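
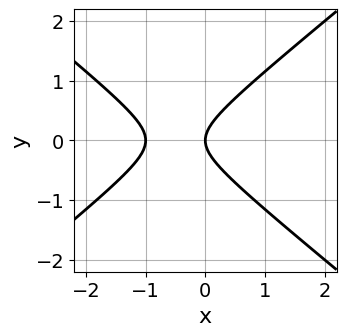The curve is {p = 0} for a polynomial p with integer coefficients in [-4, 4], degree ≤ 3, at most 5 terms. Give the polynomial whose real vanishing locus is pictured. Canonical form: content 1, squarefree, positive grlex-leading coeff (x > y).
(a) Degree: a generic line meets the curve in up to 2 points, so deg p = 2.
(b) Symmetries: the y ↦ −y reflection is a symmetry, so y appears only in even powers.
(c) Reading off the gridlines: one y-axis crossing is at y = 0; the x-axis gridline crossings are at x ∈ {-1, 0}.
(d) Solving for integer coefficients yields p as stated.

2*x^2 - 3*y^2 + 2*x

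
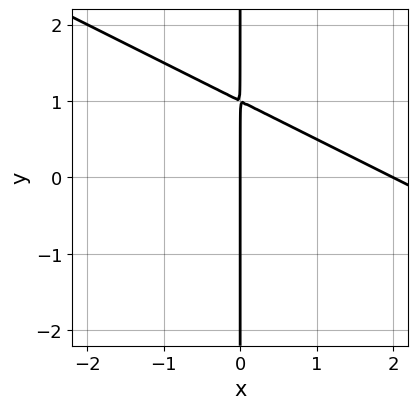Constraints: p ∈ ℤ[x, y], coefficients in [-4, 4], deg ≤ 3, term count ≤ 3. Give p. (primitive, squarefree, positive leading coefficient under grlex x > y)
deg p = 2. The shape is more complex than any degree-1 curve.
Checking where it meets the axes: the x-axis gridline crossings are at x ∈ {0, 2}; the visible y-axis segment lies entirely on the curve.
Assembling these constraints gives the stated polynomial.

x^2 + 2*x*y - 2*x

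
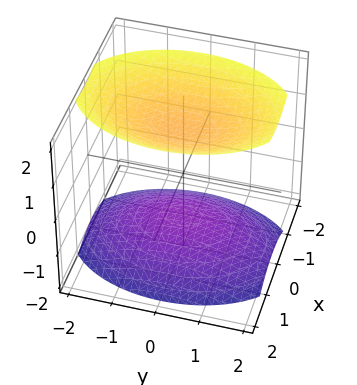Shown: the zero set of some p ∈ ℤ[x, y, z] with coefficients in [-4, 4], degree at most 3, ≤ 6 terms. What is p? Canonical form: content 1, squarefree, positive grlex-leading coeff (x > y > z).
2*x^2 + y^2 - 2*z^2 + 3

1. The picture has 2 separate pieces. They look like related sheets of one shape, so recover p as a whole.
2. The degree is 2 — two sheets facing apart; a quadric.
3. Symmetries: the x ↦ −x reflection is a symmetry, so x appears only in even powers; it's symmetric under y → −y, forcing even powers of y; it's symmetric under z → −z, forcing even powers of z.
4. Observable constraints: the surface avoids every integer y-axis point in the box; it misses every integer gridline on the x-axis.
5. The integer polynomial consistent with all of this is the stated p.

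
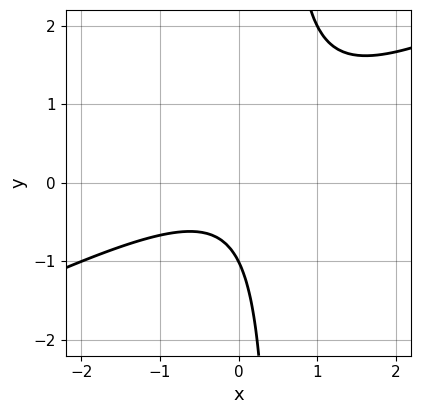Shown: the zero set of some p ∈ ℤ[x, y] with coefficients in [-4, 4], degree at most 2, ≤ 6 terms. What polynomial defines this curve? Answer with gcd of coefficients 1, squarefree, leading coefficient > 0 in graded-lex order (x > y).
(a) Degree: a generic line meets the curve in up to 2 points, so deg p = 2.
(b) From the axis intercepts and sections: it misses every integer gridline on the x-axis; it crosses the y-axis at the gridline y = -1.
(c) Together with the visible shape, these determine p as stated.

x^2 - 2*x*y + y + 1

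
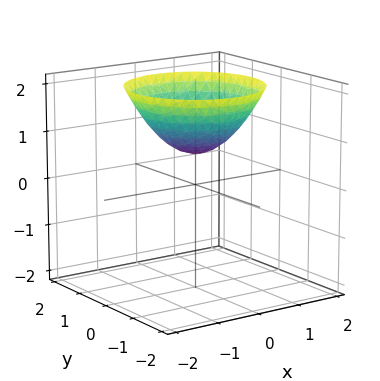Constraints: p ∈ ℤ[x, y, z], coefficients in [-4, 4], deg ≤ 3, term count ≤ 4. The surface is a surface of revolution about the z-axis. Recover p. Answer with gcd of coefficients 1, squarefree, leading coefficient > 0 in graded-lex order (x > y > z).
2*x^2 + 2*y^2 - 3*z + 2

First, the degree is 2 — the shape is more complex than any degree-1 surface.
Then, by symmetry, every cross-section ⟂ z is a circle, so x, y appear only via x² + y².
Then, checking where it meets the axes: a circular section at z = 2 has radius between 1 and 2; no y-intercept at any integer in the box; no x-intercept at any integer in the box.
Finally, together with the visible shape, these determine p as stated.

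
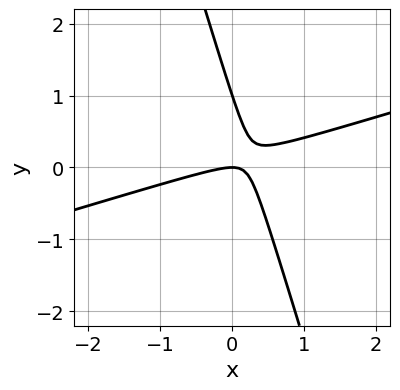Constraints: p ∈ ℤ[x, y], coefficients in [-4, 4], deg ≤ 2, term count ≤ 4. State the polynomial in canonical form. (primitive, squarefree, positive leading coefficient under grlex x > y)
x^2 - 3*x*y - y^2 + y

1. Degree: the shape is more complex than any degree-1 curve, so deg p = 2.
2. Checking where it meets the axes: it crosses the x-axis at the gridline x = 0; among the integer gridlines, it crosses the y-axis at y ∈ {0, 1}.
3. The integer polynomial consistent with all of this is the stated p.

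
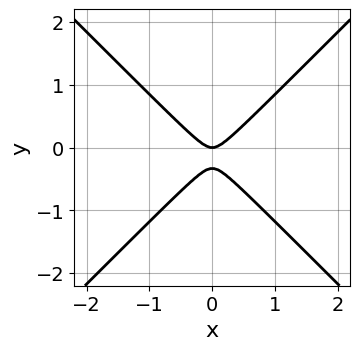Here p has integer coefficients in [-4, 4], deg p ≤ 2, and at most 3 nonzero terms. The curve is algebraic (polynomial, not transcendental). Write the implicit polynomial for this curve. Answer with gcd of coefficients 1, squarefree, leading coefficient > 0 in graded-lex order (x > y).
3*x^2 - 3*y^2 - y

(a) deg p = 2. No degree-1 curve has this shape.
(b) Symmetries: it's symmetric under x → −x, forcing even powers of x.
(c) Checking where it meets the axes: it crosses the x-axis at the gridline x = 0; it meets the y-axis at y = 0 (among the integer gridlines).
(d) Assembling these constraints gives the stated polynomial.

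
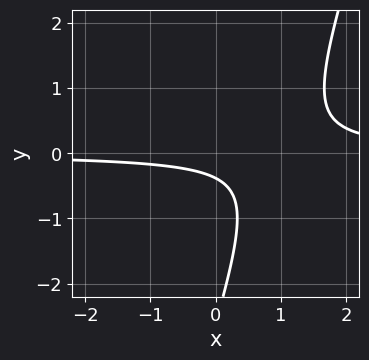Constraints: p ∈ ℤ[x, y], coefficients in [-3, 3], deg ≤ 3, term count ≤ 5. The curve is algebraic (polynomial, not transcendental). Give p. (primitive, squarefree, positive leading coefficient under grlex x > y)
3*x*y - y^2 - 3*y - 1

(a) Degree: a generic line meets the curve in up to 2 points, so deg p = 2.
(b) Observable constraints: the curve avoids every integer x-axis point in the box.
(c) Matching integer coefficients to the picture gives p.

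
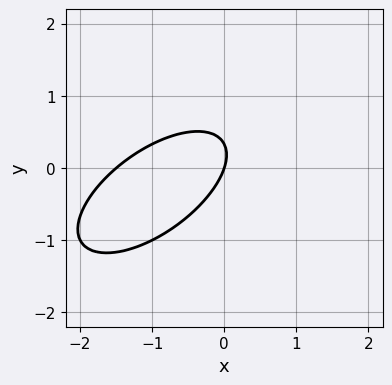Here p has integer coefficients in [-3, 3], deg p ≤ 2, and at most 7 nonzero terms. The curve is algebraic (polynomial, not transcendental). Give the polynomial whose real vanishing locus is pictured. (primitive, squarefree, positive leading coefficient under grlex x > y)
2*x^2 - 3*x*y + 3*y^2 + 3*x - y

1. The degree is 2 — the shape is more complex than any degree-1 curve.
2. Observable constraints: it crosses the y-axis at the gridline y = 0; one x-axis crossing is at x = 0.
3. Assembling these constraints gives the stated polynomial.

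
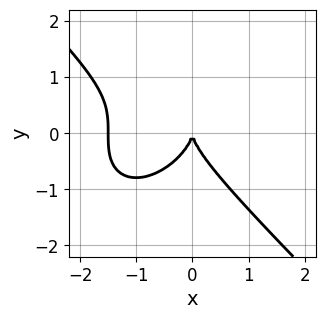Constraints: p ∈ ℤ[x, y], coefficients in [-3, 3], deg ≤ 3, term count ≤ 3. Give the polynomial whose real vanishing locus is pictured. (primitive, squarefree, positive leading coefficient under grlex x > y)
Degree: a generic line meets the curve in up to 3 points, so deg p = 3.
Reading off the gridlines: it crosses the y-axis at the gridline y = 0; it meets the x-axis at x = 0 (among the integer gridlines).
Putting this together gives p.

2*x^3 + 2*y^3 + 3*x^2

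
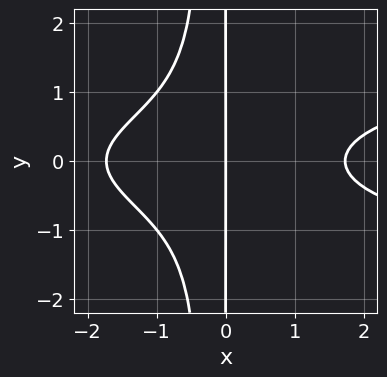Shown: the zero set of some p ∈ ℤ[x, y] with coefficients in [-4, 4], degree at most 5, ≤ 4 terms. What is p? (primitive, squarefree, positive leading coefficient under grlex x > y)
(a) Degree: a generic line meets the curve in up to 4 points, so deg p = 4.
(b) Symmetries: the y ↦ −y reflection is a symmetry, so y appears only in even powers.
(c) Checking where it meets the axes: every point of the y-axis in the box is on the curve; it meets the x-axis at x = 0 (among the integer gridlines).
(d) Matching integer coefficients to the picture gives p.

3*x^2*y^2 - x^3 + x*y^2 + 3*x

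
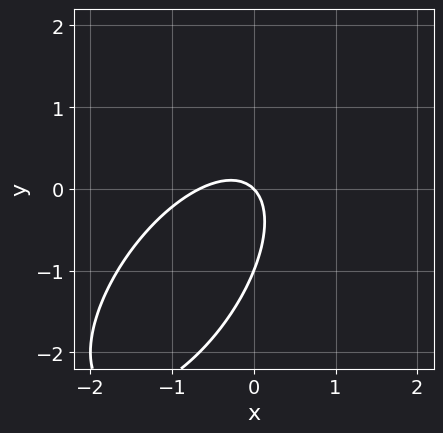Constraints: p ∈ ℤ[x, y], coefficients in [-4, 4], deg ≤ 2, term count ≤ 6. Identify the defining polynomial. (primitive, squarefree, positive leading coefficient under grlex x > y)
1. Degree: a generic line meets the curve in up to 2 points, so deg p = 2.
2. From the visible intercepts: one x-axis crossing is at x = 0; the y-axis gridline crossings are at y ∈ {-1, 0}.
3. These observations pin down the coefficients.

3*x^2 - 3*x*y + 2*y^2 + 2*x + 2*y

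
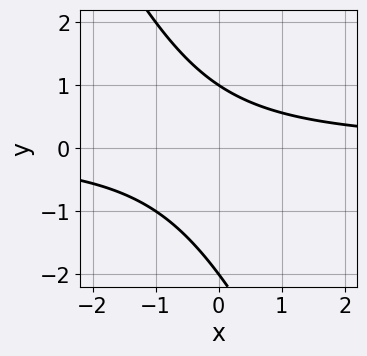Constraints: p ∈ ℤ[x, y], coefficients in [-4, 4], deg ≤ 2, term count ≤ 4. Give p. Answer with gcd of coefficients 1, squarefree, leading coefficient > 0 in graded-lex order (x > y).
2*x*y + y^2 + y - 2

(a) The degree is 2 — no degree-1 curve has this shape.
(b) Reading off the gridlines: among the integer gridlines, it crosses the y-axis at y ∈ {-2, 1}; the curve avoids every integer x-axis point in the box.
(c) Assembling these constraints gives the stated polynomial.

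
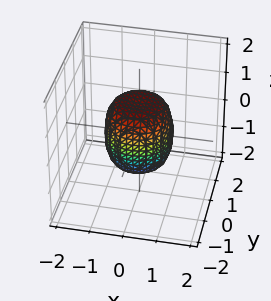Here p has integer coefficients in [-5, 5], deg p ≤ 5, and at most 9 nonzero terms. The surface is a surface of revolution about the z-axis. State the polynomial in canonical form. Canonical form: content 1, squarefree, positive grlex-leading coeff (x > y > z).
1. The degree is 4 — a generic line meets the surface in up to 4 points.
2. By symmetry, every cross-section ⟂ z is a circle, so x, y appear only via x² + y².
3. Checking where it meets the axes: a circular section at z = 0 has radius exactly 1; the y-axis gridline crossings are at y ∈ {-1, 1}.
4. Solving for integer coefficients yields p as stated. Check: (0, 0, -1) on the z-axis lies on the surface, and p(0, 0, -1) = 0. ✓

2*x^4 + 4*x^2*y^2 + 2*y^4 - x^2 - y^2 + z^2 - 1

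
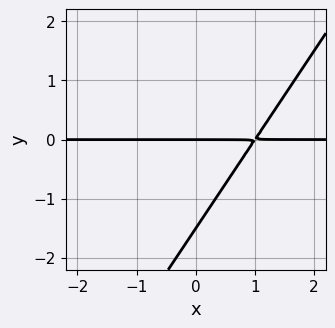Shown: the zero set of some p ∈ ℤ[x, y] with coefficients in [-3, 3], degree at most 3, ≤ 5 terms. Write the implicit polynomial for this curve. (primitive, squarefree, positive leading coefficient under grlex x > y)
deg p = 2. No degree-1 curve has this shape.
From the axis intercepts and sections: it crosses the y-axis at the gridline y = 0; every point of the x-axis in the box is on the curve.
Fitting integer coefficients to these (and the overall shape) gives p.

3*x*y - 2*y^2 - 3*y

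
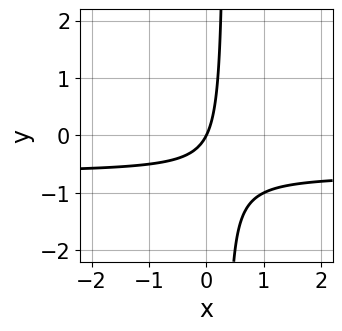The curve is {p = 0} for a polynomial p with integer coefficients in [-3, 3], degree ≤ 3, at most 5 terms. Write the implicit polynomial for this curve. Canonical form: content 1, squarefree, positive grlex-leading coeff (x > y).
3*x*y + 2*x - y

1. deg p = 2.
2. Observable constraints: it meets the x-axis at x = 0 (among the integer gridlines); it crosses the y-axis at the gridline y = 0.
3. Solving for integer coefficients yields p as stated.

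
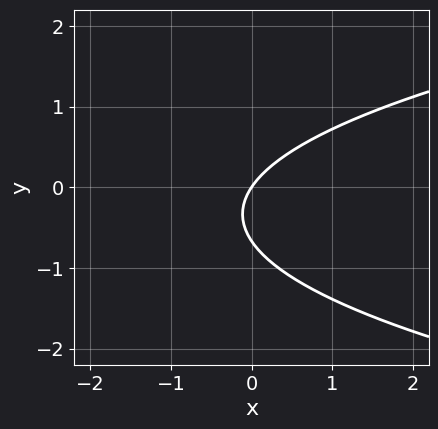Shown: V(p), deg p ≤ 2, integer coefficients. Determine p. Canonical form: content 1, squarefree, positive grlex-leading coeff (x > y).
First, the degree is 2 — no degree-1 curve has this shape.
Next, against the integer gridlines: it meets the x-axis at x = 0 (among the integer gridlines); it meets the y-axis at y = 0 (among the integer gridlines).
Finally, assembling these constraints gives the stated polynomial.

3*y^2 - 3*x + 2*y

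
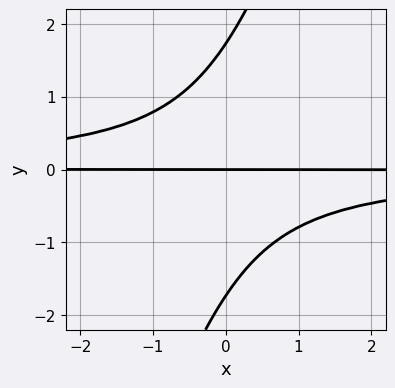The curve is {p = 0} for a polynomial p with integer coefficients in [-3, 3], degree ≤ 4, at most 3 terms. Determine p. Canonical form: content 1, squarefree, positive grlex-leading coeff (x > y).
3*x*y^2 - y^3 + 3*y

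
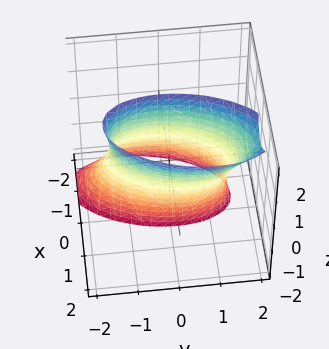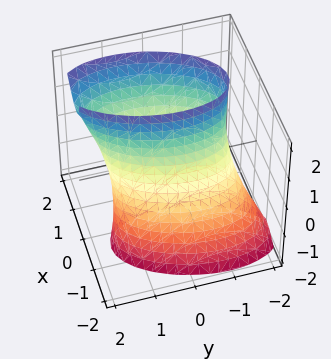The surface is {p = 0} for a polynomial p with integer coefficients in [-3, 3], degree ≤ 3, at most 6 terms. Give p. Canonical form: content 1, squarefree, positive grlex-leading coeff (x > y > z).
deg p = 2. The shape is more complex than any degree-1 surface.
From the visible intercepts: no z-intercept at any integer in the box.
Fitting integer coefficients to these (and the overall shape) gives p.

3*x^2 - x*y - 2*x*z + y^2 - 2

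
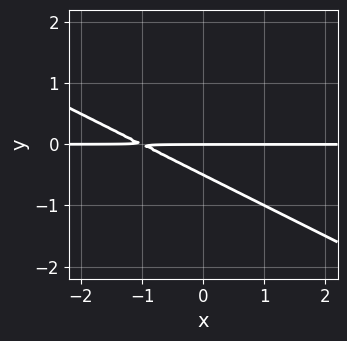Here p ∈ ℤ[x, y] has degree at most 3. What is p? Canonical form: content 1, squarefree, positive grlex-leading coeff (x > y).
x*y + 2*y^2 + y

1. The degree is 2 — no degree-1 curve has this shape.
2. Against the integer gridlines: the visible x-axis segment lies entirely on the curve; one y-axis crossing is at y = 0.
3. Putting this together gives p.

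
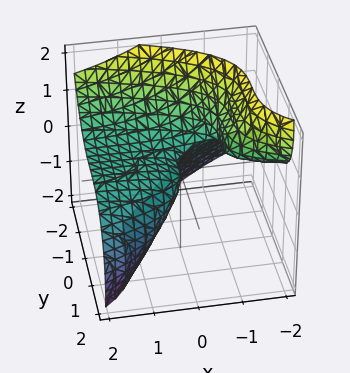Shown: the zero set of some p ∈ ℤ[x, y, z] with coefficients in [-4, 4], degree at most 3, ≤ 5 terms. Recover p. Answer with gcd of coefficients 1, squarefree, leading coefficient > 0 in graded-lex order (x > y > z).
Degree: no degree-2 surface has this shape, so deg p = 3.
From the visible intercepts: one z-axis crossing is at z = 0; it crosses the x-axis at the gridline x = 0; it crosses the y-axis at the gridline y = 0.
The integer polynomial consistent with all of this is the stated p.

y^3 + 3*x*z + 2*z^2 - x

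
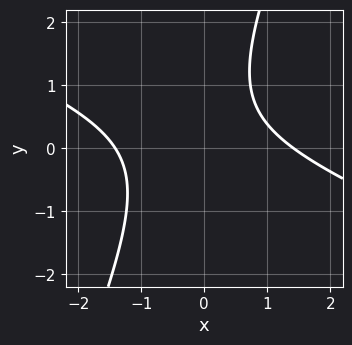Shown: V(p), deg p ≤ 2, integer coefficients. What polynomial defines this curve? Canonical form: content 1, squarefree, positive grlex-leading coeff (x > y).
1. The degree is 2 — a generic line meets the curve in up to 2 points.
2. From the axis intercepts and sections: no y-intercept at any integer in the box.
3. Putting this together gives p.

x^2 + 2*x*y - y^2 + y - 2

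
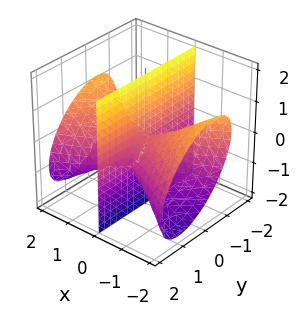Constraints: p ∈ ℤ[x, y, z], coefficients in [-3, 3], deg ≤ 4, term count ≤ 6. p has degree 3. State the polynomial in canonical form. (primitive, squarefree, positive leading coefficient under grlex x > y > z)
x^3 - 3*x*y^2 - 3*x*y*z - 3*x*z^2 + 2*x*y

(a) There are 2 components. They look like related sheets of one shape, so recover p as a whole.
(b) deg p = 3. The shape is more complex than any degree-2 surface.
(c) Observable constraints: every point of the z-axis in the box is on the surface; the visible y-axis segment lies entirely on the surface; it crosses the x-axis at the gridline x = 0.
(d) Solving for integer coefficients yields p as stated.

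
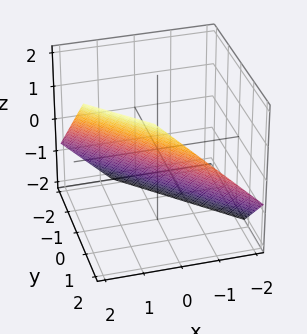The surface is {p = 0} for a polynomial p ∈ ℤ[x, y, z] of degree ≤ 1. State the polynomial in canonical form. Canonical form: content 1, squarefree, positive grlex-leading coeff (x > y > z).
3*x + 3*y - 3*z - 2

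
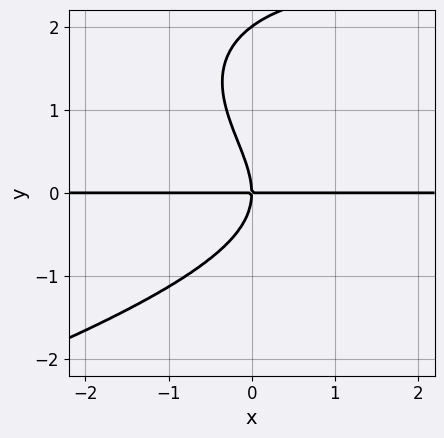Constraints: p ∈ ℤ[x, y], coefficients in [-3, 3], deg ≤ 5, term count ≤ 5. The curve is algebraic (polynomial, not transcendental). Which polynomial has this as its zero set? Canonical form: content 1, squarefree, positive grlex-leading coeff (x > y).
y^4 + x^2*y - 2*y^3 - 3*x*y

1. deg p = 4. The shape is more complex than any degree-3 curve.
2. From the visible intercepts: among the integer gridlines, it crosses the y-axis at y ∈ {0, 2}; every point of the x-axis in the box is on the curve.
3. Together with the visible shape, these determine p as stated.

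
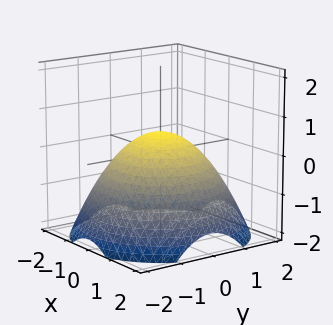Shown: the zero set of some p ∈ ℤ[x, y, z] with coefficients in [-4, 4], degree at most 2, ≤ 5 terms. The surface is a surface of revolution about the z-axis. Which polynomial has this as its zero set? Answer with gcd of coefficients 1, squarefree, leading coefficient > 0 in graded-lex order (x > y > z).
1. deg p = 2. The shape is more complex than any degree-1 surface.
2. Symmetry: every cross-section ⟂ z is a circle, so x, y appear only via x² + y².
3. Observable constraints: among the integer gridlines, it crosses the y-axis at y ∈ {-1, 1}; a circular section at z = -1 has radius between 1 and 2.
4. Matching integer coefficients to the picture gives p. Check: (1, 0, 0) on the x-axis lies on the surface, and p(1, 0, 0) = 0. ✓

x^2 + y^2 + 2*z - 1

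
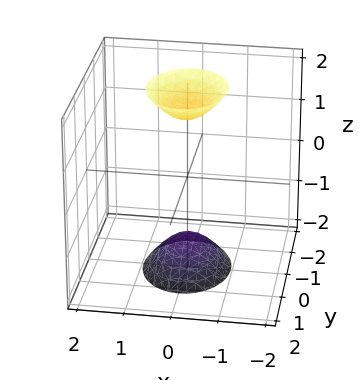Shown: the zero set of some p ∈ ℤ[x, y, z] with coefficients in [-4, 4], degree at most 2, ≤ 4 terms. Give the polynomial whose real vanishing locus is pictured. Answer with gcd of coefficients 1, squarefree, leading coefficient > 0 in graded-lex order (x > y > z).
First, I count 2 distinct pieces.
Next, degree: two sheets facing apart; a quadric, so deg p = 2.
Then, symmetries: it's symmetric under z → −z, forcing even powers of z; it's symmetric under x → −x, forcing even powers of x; mirror symmetry y ↦ −y ⇒ only even powers of y.
Next, observable constraints: no x-intercept at any integer in the box; it misses every integer gridline on the y-axis.
Finally, fitting integer coefficients to these (and the overall shape) gives p.

3*x^2 + 2*y^2 - z^2 + 2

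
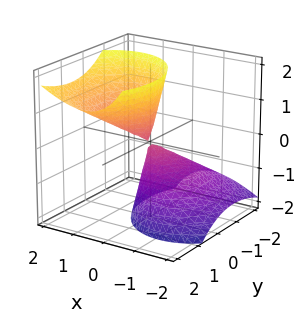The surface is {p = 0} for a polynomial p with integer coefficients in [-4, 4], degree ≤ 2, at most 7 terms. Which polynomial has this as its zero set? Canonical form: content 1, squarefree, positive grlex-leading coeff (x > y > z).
1. There are 2 components. They look like related sheets of one shape, so recover p as a whole.
2. The degree is 2 — no degree-1 surface has this shape.
3. Against the integer gridlines: one x-axis crossing is at x = 0; it meets the y-axis at y = 0 (among the integer gridlines); it crosses the z-axis at the gridline z = 0.
4. Matching integer coefficients to the picture gives p.

3*x^2 - 3*x*z + 2*y^2 - 2*y*z - z^2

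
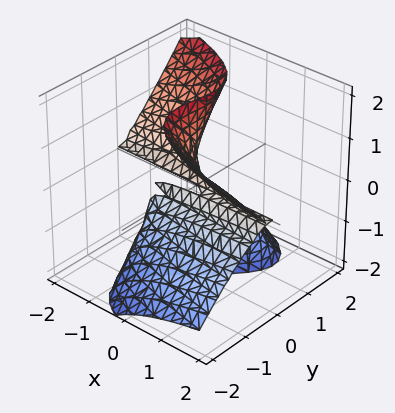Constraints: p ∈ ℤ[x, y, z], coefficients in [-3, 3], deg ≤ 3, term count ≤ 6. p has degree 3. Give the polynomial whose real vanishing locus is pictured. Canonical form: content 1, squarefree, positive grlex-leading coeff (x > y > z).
3*x*z^2 + 3*y^3 - 2*y*z^2 + 3*y*z

The degree is 3 — no degree-2 surface has this shape.
From the visible intercepts: it meets the y-axis at y = 0 (among the integer gridlines); the visible z-axis segment lies entirely on the surface; the visible x-axis segment lies entirely on the surface.
These observations pin down the coefficients.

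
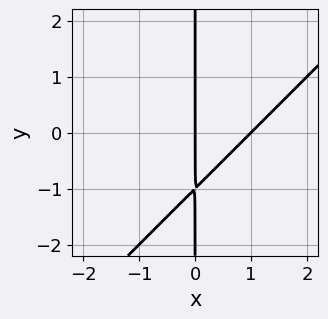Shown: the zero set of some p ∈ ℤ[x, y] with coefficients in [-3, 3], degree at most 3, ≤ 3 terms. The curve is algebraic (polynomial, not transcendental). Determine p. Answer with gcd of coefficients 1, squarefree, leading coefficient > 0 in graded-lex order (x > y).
x^2 - x*y - x

1. Degree: a generic line meets the curve in up to 2 points, so deg p = 2.
2. From the visible intercepts: among the integer gridlines, it crosses the x-axis at x ∈ {0, 1}; the visible y-axis segment lies entirely on the curve.
3. Assembling these constraints gives the stated polynomial.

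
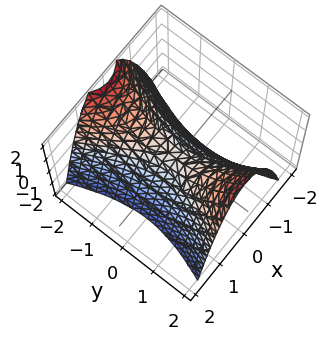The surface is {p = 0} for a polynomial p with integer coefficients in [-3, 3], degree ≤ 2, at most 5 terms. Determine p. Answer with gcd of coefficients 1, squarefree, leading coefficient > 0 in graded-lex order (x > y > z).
3*x^2 - y^2 + 2*z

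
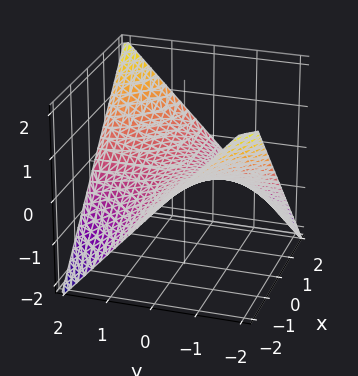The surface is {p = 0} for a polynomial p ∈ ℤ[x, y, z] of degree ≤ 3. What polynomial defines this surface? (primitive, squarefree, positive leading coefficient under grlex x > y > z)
x*y - 2*z

First, the degree is 2 — a saddle surface; a quadric.
Then, reading off the gridlines: the visible x-axis segment lies entirely on the surface; one z-axis crossing is at z = 0; every point of the y-axis in the box is on the surface.
Finally, matching integer coefficients to the picture gives p.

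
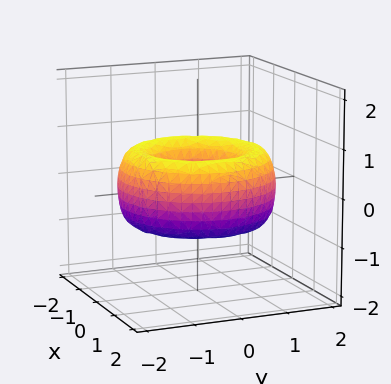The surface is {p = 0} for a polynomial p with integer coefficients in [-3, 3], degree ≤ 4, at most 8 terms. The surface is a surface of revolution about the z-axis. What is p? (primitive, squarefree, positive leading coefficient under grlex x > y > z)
(a) The degree is 4 — no degree-3 surface has this shape.
(b) Symmetries: rotational symmetry about the z-axis ⇒ p depends on x, y only through x² + y².
(c) From the axis intercepts and sections: a circular section at z = 0 has radius between 0 and 1; the surface avoids every integer z-axis point in the box.
(d) Together with the visible shape, these determine p as stated.

x^4 + 2*x^2*y^2 + y^4 - 3*x^2 - 3*y^2 + 2*z^2 + 1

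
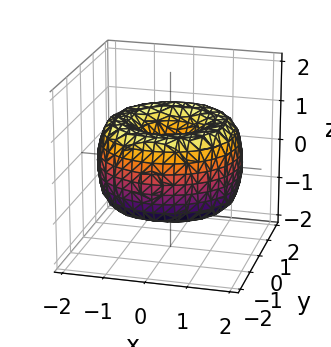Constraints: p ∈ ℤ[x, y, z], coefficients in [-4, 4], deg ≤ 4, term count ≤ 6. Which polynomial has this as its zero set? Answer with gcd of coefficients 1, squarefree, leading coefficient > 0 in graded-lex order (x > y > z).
x^4 + 2*x^2*y^2 + y^4 - 3*x^2 - 3*y^2 + 2*z^2

First, degree: a generic line meets the surface in up to 4 points, so deg p = 4.
Then, symmetry: the surface is invariant under rotation about z: p = q(x² + y², z).
Next, from the axis intercepts and sections: it crosses the z-axis at the gridline z = 0; it crosses the y-axis at the gridline y = 0.
Finally, the integer polynomial consistent with all of this is the stated p.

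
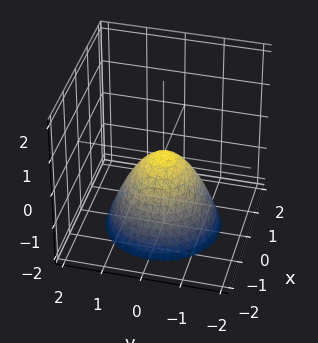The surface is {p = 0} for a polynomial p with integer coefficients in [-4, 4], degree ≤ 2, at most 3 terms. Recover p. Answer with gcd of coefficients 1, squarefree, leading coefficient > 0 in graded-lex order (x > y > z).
x^2 + y^2 + z

(a) The degree is 2 — a single bowl opening along one axis; a quadric.
(b) Symmetries: every cross-section ⟂ z is a circle, so x, y appear only via x² + y².
(c) From the visible intercepts: one y-axis crossing is at y = 0; it meets the x-axis at x = 0 (among the integer gridlines).
(d) Assembling these constraints gives the stated polynomial.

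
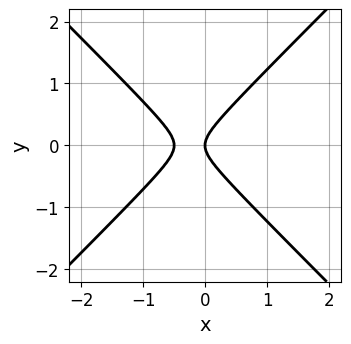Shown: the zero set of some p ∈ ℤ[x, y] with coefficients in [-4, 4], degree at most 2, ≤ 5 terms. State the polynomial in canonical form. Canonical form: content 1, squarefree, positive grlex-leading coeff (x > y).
1. Degree: the shape is more complex than any degree-1 curve, so deg p = 2.
2. Symmetries: it's symmetric under y → −y, forcing even powers of y.
3. Reading off the gridlines: one y-axis crossing is at y = 0; one x-axis crossing is at x = 0.
4. Matching integer coefficients to the picture gives p.

2*x^2 - 2*y^2 + x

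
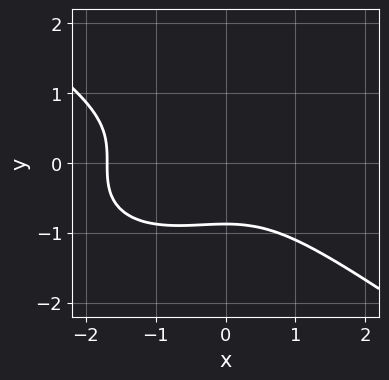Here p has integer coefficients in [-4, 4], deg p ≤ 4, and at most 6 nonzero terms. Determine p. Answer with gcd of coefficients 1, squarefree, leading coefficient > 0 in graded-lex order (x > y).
First, the degree is 3 — the shape is more complex than any degree-2 curve.
Finally, solving for integer coefficients yields p as stated.

x^3 + 3*y^3 + x^2 + 2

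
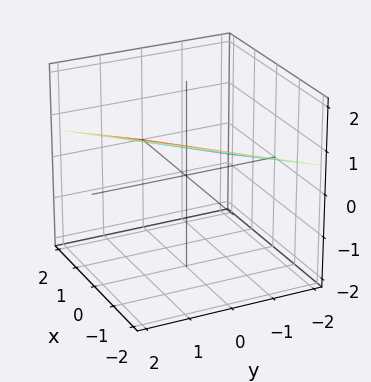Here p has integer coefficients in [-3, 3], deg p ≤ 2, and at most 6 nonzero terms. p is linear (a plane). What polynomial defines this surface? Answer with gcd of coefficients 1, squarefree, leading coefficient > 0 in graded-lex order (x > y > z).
x - y + 3*z - 2

deg p = 1.
Reading off the gridlines: it meets the y-axis at y = -2 (among the integer gridlines); it crosses the x-axis at the gridline x = 2.
Putting this together gives p.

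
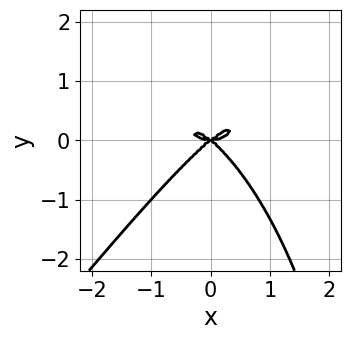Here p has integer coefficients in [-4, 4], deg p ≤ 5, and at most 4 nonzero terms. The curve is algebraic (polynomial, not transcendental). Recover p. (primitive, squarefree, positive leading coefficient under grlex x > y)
2*x^4 - x*y^3 - 2*x^2*y + 3*y^3

(a) The degree is 4 — a generic line meets the curve in up to 4 points.
(b) From the visible intercepts: one x-axis crossing is at x = 0; one y-axis crossing is at y = 0.
(c) Fitting integer coefficients to these (and the overall shape) gives p.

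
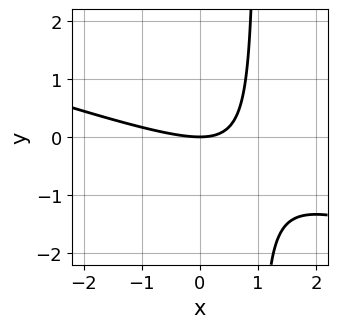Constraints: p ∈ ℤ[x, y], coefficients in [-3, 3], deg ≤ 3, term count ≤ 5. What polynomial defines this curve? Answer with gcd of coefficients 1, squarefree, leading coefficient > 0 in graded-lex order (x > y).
First, the degree is 2 — a generic line meets the curve in up to 2 points.
Then, observable constraints: it meets the x-axis at x = 0 (among the integer gridlines); one y-axis crossing is at y = 0.
Finally, solving for integer coefficients yields p as stated.

x^2 + 3*x*y - 3*y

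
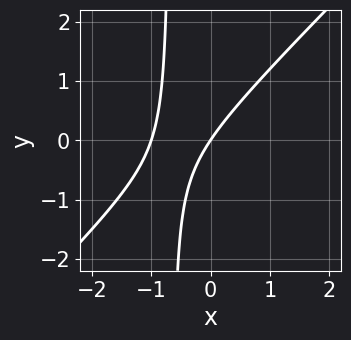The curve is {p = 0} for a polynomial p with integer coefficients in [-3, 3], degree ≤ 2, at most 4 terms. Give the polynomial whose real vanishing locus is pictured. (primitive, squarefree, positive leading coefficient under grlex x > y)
3*x^2 - 3*x*y + 3*x - 2*y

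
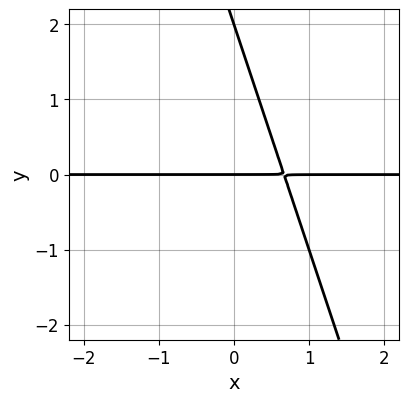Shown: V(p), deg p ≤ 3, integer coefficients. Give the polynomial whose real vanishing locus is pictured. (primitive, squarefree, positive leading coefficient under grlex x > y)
1. The degree is 2 — no degree-1 curve has this shape.
2. Reading off the gridlines: among the integer gridlines, it crosses the y-axis at y ∈ {0, 2}; every point of the x-axis in the box is on the curve.
3. Assembling these constraints gives the stated polynomial.

3*x*y + y^2 - 2*y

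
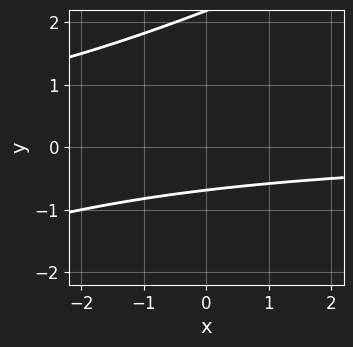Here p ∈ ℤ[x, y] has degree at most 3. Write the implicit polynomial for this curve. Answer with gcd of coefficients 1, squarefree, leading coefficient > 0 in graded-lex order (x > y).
1. The degree is 2 — the shape is more complex than any degree-1 curve.
2. From the axis intercepts and sections: no x-intercept at any integer in the box.
3. Assembling these constraints gives the stated polynomial.

x*y - 2*y^2 + 3*y + 3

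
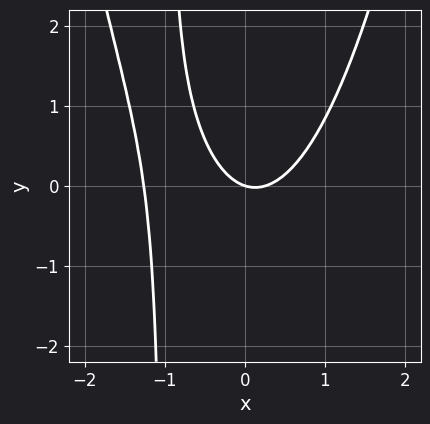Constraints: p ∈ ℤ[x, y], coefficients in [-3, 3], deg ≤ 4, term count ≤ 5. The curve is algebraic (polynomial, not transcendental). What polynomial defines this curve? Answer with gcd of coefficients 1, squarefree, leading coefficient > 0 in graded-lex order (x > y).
First, the degree is 3 — a generic line meets the curve in up to 3 points.
Next, against the integer gridlines: one y-axis crossing is at y = 0; one x-axis crossing is at x = 0.
Finally, matching integer coefficients to the picture gives p.

3*x^3 + 3*x^2 - 3*x*y - x - 3*y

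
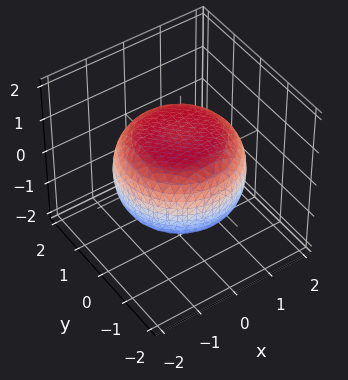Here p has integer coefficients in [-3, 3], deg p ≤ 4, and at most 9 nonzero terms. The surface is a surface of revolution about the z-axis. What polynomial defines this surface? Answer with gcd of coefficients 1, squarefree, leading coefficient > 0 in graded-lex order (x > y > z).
x^4 + 2*x^2*y^2 + y^4 - x^2 - y^2 + 3*z^2 - 3

First, deg p = 4. No degree-3 surface has this shape.
Next, symmetries: rotational symmetry about the z-axis ⇒ p depends on x, y only through x² + y².
Next, checking where it meets the axes: a circular section at z = 0 has radius between 1 and 2; the z-axis gridline crossings are at z ∈ {-1, 1}.
Finally, putting this together gives p.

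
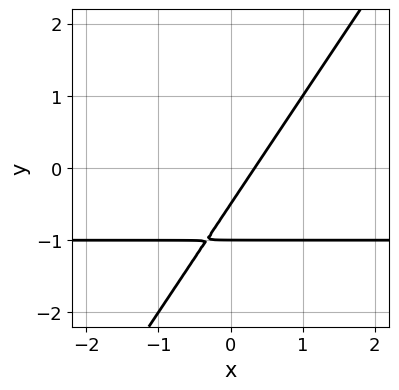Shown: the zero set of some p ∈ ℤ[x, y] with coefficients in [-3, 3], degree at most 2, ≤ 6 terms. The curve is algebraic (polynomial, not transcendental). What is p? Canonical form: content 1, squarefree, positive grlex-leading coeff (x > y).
3*x*y - 2*y^2 + 3*x - 3*y - 1

1. Degree: no degree-1 curve has this shape, so deg p = 2.
2. Reading off the gridlines: one y-axis crossing is at y = -1.
3. Matching integer coefficients to the picture gives p.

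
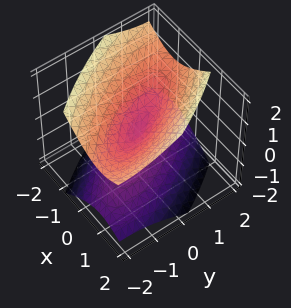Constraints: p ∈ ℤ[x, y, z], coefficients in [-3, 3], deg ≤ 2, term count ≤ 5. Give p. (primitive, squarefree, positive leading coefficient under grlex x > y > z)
2*x^2 + 2*x*y + y^2 - 2*z^2

First, the picture has 2 separate pieces. They look like related sheets of one shape, so recover p as a whole.
Then, the degree is 2 — a generic line meets the surface in up to 2 points.
Then, from the axis intercepts and sections: one z-axis crossing is at z = 0; it crosses the x-axis at the gridline x = 0.
Finally, fitting integer coefficients to these (and the overall shape) gives p.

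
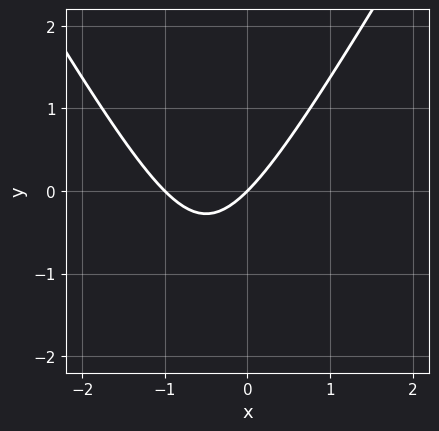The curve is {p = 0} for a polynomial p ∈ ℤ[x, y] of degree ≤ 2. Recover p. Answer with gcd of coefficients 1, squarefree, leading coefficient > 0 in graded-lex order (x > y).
3*x^2 - y^2 + 3*x - 3*y

First, deg p = 2. The shape is more complex than any degree-1 curve.
Then, from the axis intercepts and sections: among the integer gridlines, it crosses the x-axis at x ∈ {-1, 0}; it meets the y-axis at y = 0 (among the integer gridlines).
Finally, matching integer coefficients to the picture gives p.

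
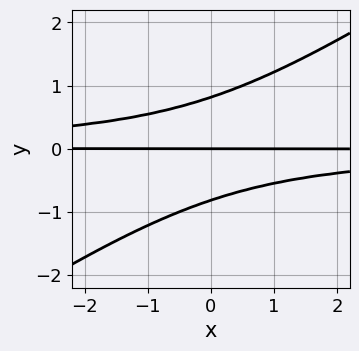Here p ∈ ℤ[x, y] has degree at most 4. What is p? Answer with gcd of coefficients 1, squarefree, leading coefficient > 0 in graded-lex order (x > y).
(a) The degree is 3 — the shape is more complex than any degree-2 curve.
(b) Against the integer gridlines: every point of the x-axis in the box is on the curve; it crosses the y-axis at the gridline y = 0.
(c) Together with the visible shape, these determine p as stated.

2*x*y^2 - 3*y^3 + 2*y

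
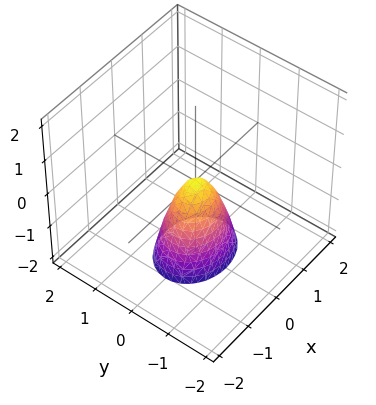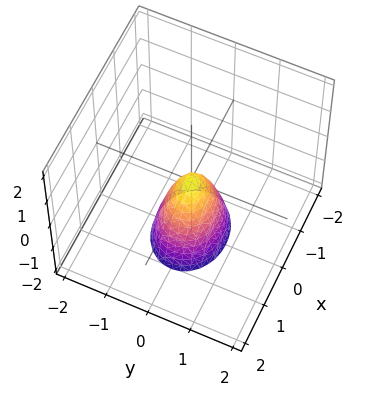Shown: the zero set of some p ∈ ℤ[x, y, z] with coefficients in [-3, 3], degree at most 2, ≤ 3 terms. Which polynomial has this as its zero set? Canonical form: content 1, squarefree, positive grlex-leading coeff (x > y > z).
First, deg p = 2.
Next, symmetries: it's symmetric under y → −y, forcing even powers of y; the x ↦ −x reflection is a symmetry, so x appears only in even powers.
Then, reading off the gridlines: it meets the z-axis at z = 0 (among the integer gridlines); it meets the y-axis at y = 0 (among the integer gridlines); it meets the x-axis at x = 0 (among the integer gridlines).
Finally, matching integer coefficients to the picture gives p.

2*x^2 + 3*y^2 + z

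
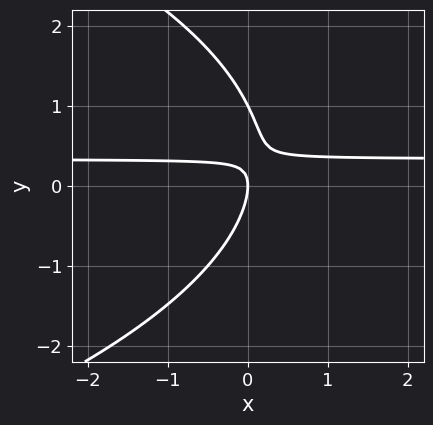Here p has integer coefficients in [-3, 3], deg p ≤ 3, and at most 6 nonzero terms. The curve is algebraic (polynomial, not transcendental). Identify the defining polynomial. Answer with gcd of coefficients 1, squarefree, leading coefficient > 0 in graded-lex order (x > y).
y^3 + 3*x*y - y^2 - x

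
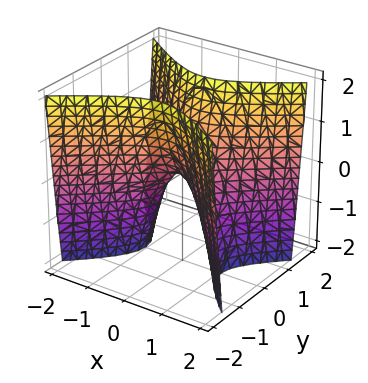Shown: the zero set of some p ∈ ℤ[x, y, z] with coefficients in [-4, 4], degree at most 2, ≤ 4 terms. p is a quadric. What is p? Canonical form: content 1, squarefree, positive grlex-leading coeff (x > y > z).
2*x^2 - 3*y^2 + z

(a) The degree is 2 — a saddle surface; a quadric.
(b) Symmetries: it's symmetric under x → −x, forcing even powers of x; it's symmetric under y → −y, forcing even powers of y.
(c) Against the integer gridlines: it crosses the z-axis at the gridline z = 0; it meets the y-axis at y = 0 (among the integer gridlines).
(d) Solving for integer coefficients yields p as stated.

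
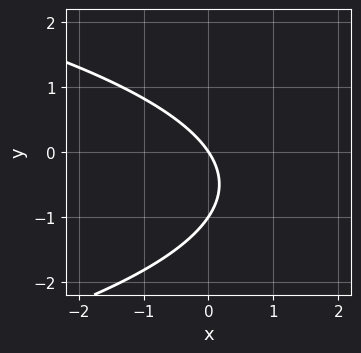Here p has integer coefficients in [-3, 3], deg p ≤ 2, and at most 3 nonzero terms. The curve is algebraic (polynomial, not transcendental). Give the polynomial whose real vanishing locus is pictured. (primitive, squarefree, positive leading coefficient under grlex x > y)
2*y^2 + 3*x + 2*y

deg p = 2. The shape is more complex than any degree-1 curve.
Against the integer gridlines: among the integer gridlines, it crosses the y-axis at y ∈ {-1, 0}; it crosses the x-axis at the gridline x = 0.
Fitting integer coefficients to these (and the overall shape) gives p.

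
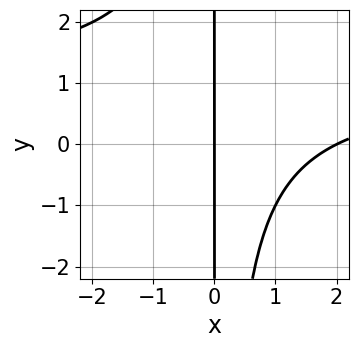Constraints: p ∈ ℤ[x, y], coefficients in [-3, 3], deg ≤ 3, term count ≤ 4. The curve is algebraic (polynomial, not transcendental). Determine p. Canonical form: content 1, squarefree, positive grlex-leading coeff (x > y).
First, the degree is 3 — a generic line meets the curve in up to 3 points.
Then, observable constraints: the x-axis gridline crossings are at x ∈ {0, 2}; the visible y-axis segment lies entirely on the curve.
Finally, matching integer coefficients to the picture gives p.

x^2*y - x^2 + 2*x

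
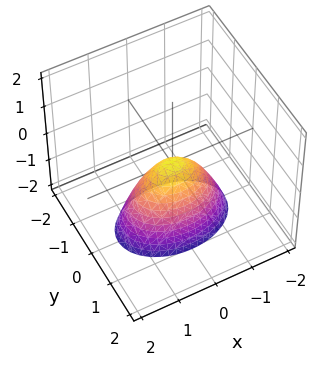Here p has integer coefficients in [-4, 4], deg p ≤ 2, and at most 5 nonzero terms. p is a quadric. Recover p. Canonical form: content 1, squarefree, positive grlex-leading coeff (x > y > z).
x^2 + 2*y^2 + z

1. The degree is 2 — a paraboloid; a quadric.
2. Symmetries: the x ↦ −x reflection is a symmetry, so x appears only in even powers; the y ↦ −y reflection is a symmetry, so y appears only in even powers.
3. From the axis intercepts and sections: it meets the z-axis at z = 0 (among the integer gridlines); it meets the x-axis at x = 0 (among the integer gridlines); it meets the y-axis at y = 0 (among the integer gridlines).
4. Assembling these constraints gives the stated polynomial.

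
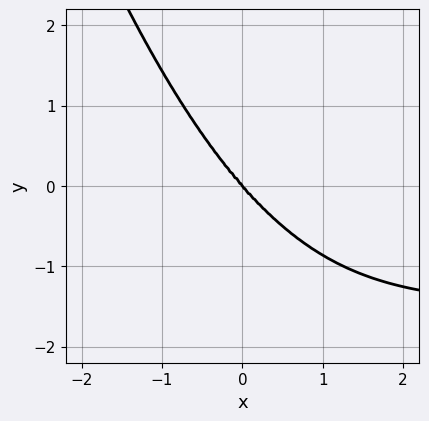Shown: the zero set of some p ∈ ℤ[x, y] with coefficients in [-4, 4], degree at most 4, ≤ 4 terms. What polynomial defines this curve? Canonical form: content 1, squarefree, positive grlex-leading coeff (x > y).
2*x^3*y + 3*x^3 + 2*y^3

1. The degree is 4 — no degree-3 curve has this shape.
2. Checking where it meets the axes: it crosses the y-axis at the gridline y = 0; one x-axis crossing is at x = 0.
3. Assembling these constraints gives the stated polynomial.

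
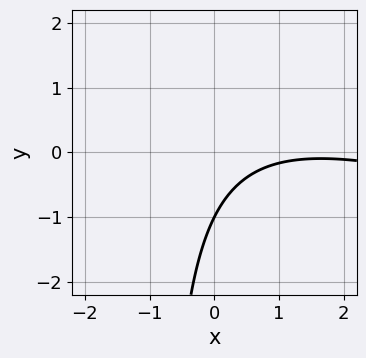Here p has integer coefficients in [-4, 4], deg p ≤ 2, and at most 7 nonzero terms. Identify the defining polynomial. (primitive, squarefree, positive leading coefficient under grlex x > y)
deg p = 2. No degree-1 curve has this shape.
Against the integer gridlines: the curve avoids every integer x-axis point in the box; one y-axis crossing is at y = -1.
Fitting integer coefficients to these (and the overall shape) gives p.

x^2 + 3*x*y - 3*x + 3*y + 3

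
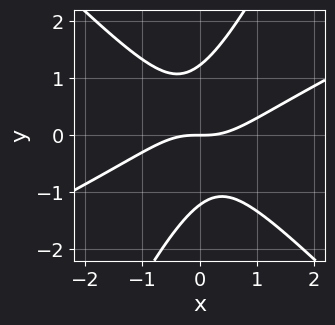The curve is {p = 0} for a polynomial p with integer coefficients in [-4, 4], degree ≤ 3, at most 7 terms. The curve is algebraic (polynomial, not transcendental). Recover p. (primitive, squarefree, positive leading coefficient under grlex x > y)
2*x^3 - 3*x^2*y - 3*x*y^2 + 2*y^3 - 3*y

1. deg p = 3.
2. Observable constraints: one x-axis crossing is at x = 0; one y-axis crossing is at y = 0.
3. The integer polynomial consistent with all of this is the stated p.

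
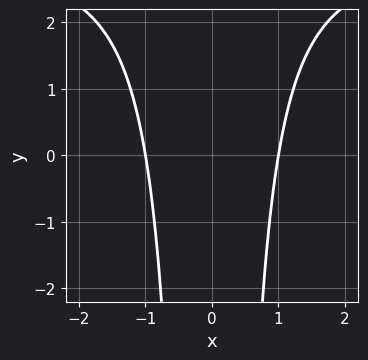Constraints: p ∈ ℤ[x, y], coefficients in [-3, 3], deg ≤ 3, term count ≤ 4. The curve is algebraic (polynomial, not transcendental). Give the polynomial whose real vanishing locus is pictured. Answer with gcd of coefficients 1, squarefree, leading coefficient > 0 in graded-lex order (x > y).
Degree: no degree-2 curve has this shape, so deg p = 3.
Symmetries: the x ↦ −x reflection is a symmetry, so x appears only in even powers.
Observable constraints: among the integer gridlines, it crosses the x-axis at x ∈ {-1, 1}; it misses every integer gridline on the y-axis.
Solving for integer coefficients yields p as stated.

x^2*y - 3*x^2 + 3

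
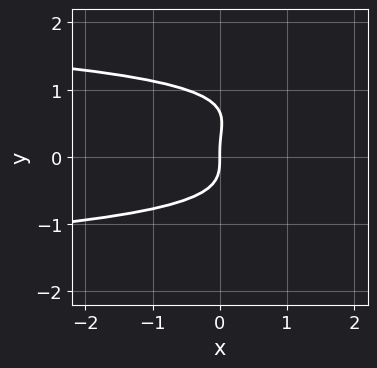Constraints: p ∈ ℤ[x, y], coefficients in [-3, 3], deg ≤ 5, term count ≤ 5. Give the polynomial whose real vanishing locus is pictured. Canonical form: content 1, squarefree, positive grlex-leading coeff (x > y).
First, degree: no degree-3 curve has this shape, so deg p = 4.
Then, against the integer gridlines: one x-axis crossing is at x = 0; one y-axis crossing is at y = 0.
Finally, putting this together gives p.

3*y^4 - 2*y^3 + 2*x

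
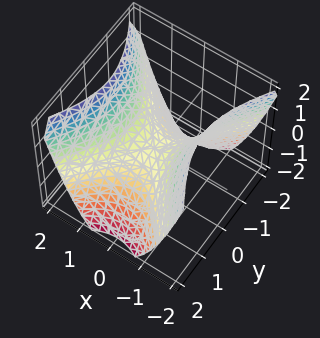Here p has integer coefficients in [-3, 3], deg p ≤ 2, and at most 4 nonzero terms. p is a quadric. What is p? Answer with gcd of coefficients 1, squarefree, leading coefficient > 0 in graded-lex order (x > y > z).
(a) Degree: a saddle surface; a quadric, so deg p = 2.
(b) Symmetries: mirror symmetry x ↦ −x ⇒ only even powers of x; the y ↦ −y reflection is a symmetry, so y appears only in even powers.
(c) From the axis intercepts and sections: it meets the y-axis at y = 0 (among the integer gridlines); one z-axis crossing is at z = 0; it crosses the x-axis at the gridline x = 0.
(d) Fitting integer coefficients to these (and the overall shape) gives p.

3*x^2 - 2*y^2 - 3*z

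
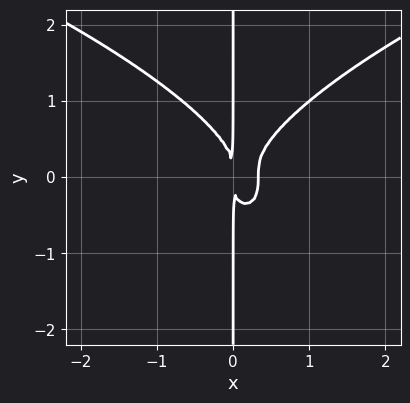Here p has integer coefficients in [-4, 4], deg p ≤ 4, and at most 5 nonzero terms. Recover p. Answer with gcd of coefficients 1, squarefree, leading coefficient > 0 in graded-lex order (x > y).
2*x*y^3 - 3*x^3 + x^2

(a) Degree: the shape is more complex than any degree-3 curve, so deg p = 4.
(b) Against the integer gridlines: every point of the y-axis in the box is on the curve.
(c) Fitting integer coefficients to these (and the overall shape) gives p.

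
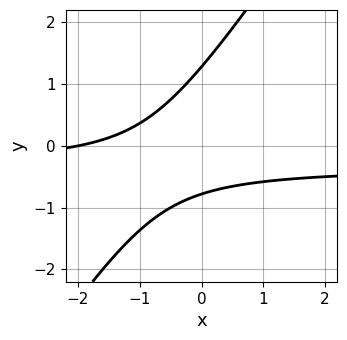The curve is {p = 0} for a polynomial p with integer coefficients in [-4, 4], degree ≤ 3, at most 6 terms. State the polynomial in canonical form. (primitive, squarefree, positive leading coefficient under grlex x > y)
3*x*y - 2*y^2 + x + y + 2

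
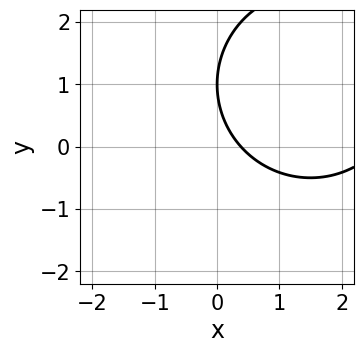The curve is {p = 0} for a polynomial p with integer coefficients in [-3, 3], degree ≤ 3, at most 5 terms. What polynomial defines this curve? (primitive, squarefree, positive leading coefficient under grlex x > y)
x^2 + y^2 - 3*x - 2*y + 1

(a) Degree: no degree-1 curve has this shape, so deg p = 2.
(b) Observable constraints: it crosses the y-axis at the gridline y = 1.
(c) Matching integer coefficients to the picture gives p.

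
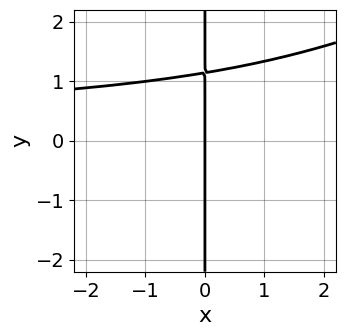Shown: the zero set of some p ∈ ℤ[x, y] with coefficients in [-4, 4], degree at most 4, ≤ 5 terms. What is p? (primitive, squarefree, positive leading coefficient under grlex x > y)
(a) Degree: no degree-3 curve has this shape, so deg p = 4.
(b) From the axis intercepts and sections: every point of the y-axis in the box is on the curve; it meets the x-axis at x = 0 (among the integer gridlines).
(c) The integer polynomial consistent with all of this is the stated p.

x^2*y^2 - 2*x*y^3 + 3*x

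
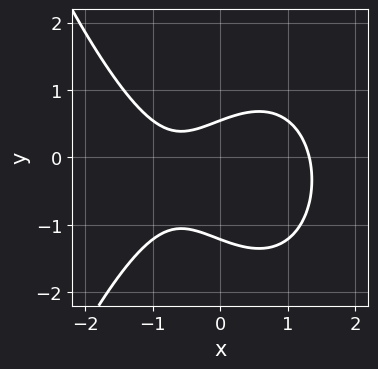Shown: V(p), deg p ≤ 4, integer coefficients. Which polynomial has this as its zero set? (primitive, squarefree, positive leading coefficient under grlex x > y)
2*x^3 + 3*y^2 - 2*x + 2*y - 2

(a) The degree is 3 — no degree-2 curve has this shape.
(b) Solving for integer coefficients yields p as stated.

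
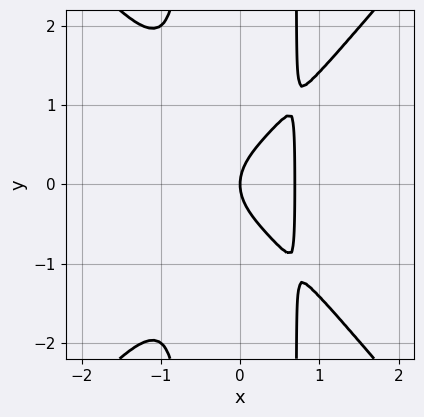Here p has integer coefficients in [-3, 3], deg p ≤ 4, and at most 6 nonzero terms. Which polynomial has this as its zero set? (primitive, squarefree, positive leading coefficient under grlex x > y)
3*x^4 - 2*x^2*y^2 + y^2 - x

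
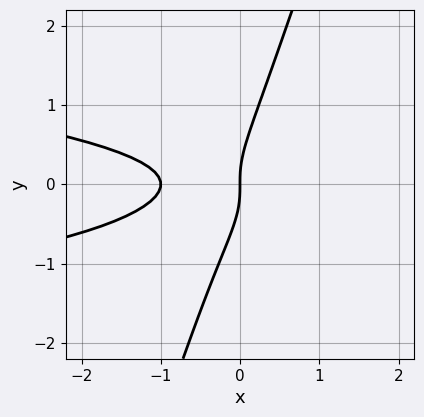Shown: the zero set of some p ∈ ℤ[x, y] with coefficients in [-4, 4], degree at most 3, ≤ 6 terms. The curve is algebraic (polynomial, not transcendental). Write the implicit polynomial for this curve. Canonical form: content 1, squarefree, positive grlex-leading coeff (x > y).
3*x*y^2 - y^3 + x^2 + x

First, the degree is 3 — a generic line meets the curve in up to 3 points.
Then, reading off the gridlines: the x-axis gridline crossings are at x ∈ {-1, 0}; it crosses the y-axis at the gridline y = 0.
Finally, the integer polynomial consistent with all of this is the stated p.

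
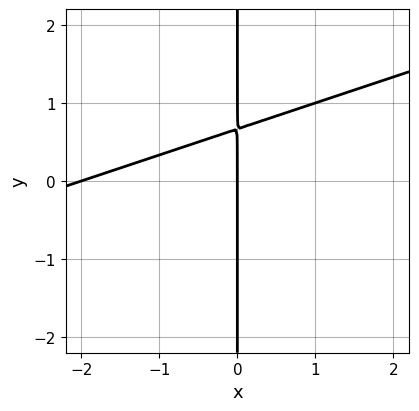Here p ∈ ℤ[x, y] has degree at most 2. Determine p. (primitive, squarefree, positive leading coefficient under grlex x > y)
1. deg p = 2.
2. Against the integer gridlines: the x-axis gridline crossings are at x ∈ {-2, 0}; the visible y-axis segment lies entirely on the curve.
3. These observations pin down the coefficients.

x^2 - 3*x*y + 2*x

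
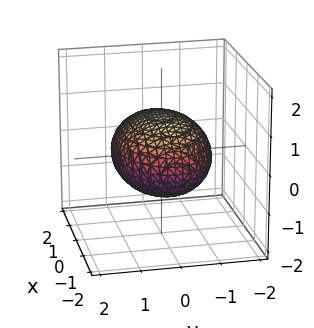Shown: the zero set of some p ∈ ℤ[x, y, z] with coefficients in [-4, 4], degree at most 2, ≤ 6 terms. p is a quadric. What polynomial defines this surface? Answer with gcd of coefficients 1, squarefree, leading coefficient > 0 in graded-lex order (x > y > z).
x^2 + 2*y^2 + 3*z^2 - 3

1. deg p = 2. Bounded and convex; a quadric.
2. Symmetries: mirror symmetry z ↦ −z ⇒ only even powers of z; the y ↦ −y reflection is a symmetry, so y appears only in even powers; the x ↦ −x reflection is a symmetry, so x appears only in even powers.
3. Observable constraints: the z-axis gridline crossings are at z ∈ {-1, 1}.
4. Matching integer coefficients to the picture gives p.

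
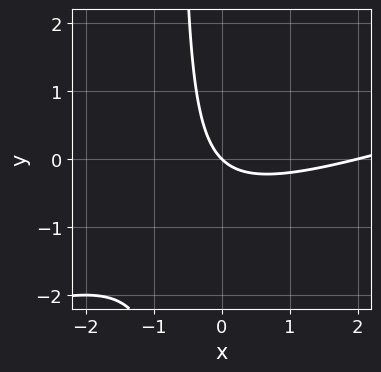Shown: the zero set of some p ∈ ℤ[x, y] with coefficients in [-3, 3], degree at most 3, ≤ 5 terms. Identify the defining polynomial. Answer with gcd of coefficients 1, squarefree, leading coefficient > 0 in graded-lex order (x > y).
1. deg p = 2. A generic line meets the curve in up to 2 points.
2. Checking where it meets the axes: among the integer gridlines, it crosses the x-axis at x ∈ {0, 2}; it crosses the y-axis at the gridline y = 0.
3. Together with the visible shape, these determine p as stated.

x^2 - 3*x*y - 2*x - 2*y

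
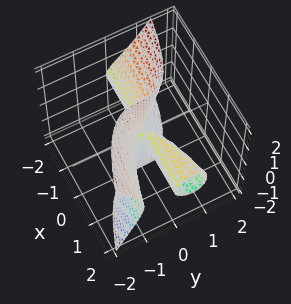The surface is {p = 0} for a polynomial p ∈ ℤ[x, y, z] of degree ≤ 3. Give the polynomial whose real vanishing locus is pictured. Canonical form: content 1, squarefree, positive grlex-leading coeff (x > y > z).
(a) deg p = 3. No degree-2 surface has this shape.
(b) Checking where it meets the axes: it crosses the y-axis at the gridline y = 0; the visible z-axis segment lies entirely on the surface.
(c) Solving for integer coefficients yields p as stated. Check: (-1, 0, 0) on the x-axis lies on the surface, and p(-1, 0, 0) = 0. ✓

x*z^2 + 2*y^3 - x*y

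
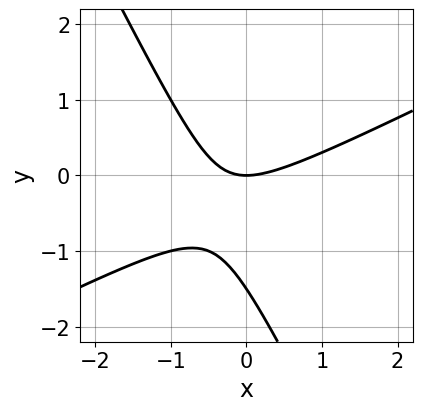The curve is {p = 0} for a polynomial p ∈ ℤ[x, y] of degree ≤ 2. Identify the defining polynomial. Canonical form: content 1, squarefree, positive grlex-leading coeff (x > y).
Degree: a generic line meets the curve in up to 2 points, so deg p = 2.
From the visible intercepts: it crosses the x-axis at the gridline x = 0; one y-axis crossing is at y = 0.
Solving for integer coefficients yields p as stated.

2*x^2 - 3*x*y - 2*y^2 - 3*y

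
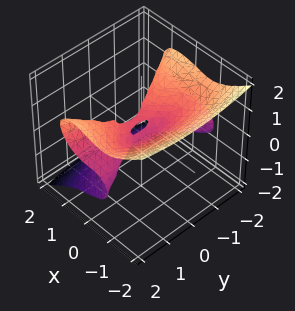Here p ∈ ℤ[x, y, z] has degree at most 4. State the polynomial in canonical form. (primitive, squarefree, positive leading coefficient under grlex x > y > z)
First, the degree is 3 — the shape is more complex than any degree-2 surface.
Next, from the visible intercepts: one z-axis crossing is at z = 0; one x-axis crossing is at x = 0; the visible y-axis segment lies entirely on the surface.
Finally, together with the visible shape, these determine p as stated.

2*x^3 - y^2*z + 3*z^3 - 2*x*z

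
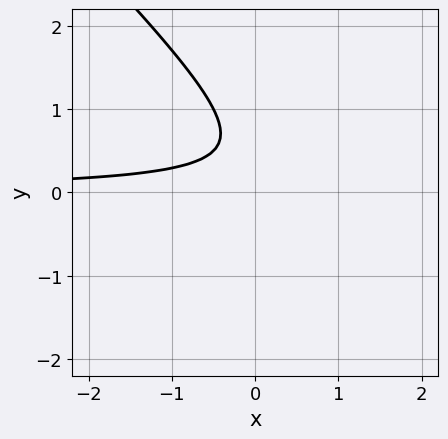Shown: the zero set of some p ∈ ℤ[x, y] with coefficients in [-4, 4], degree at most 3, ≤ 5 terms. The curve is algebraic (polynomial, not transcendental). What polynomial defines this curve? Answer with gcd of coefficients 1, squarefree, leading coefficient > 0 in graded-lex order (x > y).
2*x*y + 2*y^2 - 2*y + 1

Degree: a generic line meets the curve in up to 2 points, so deg p = 2.
From the axis intercepts and sections: no y-intercept at any integer in the box; the curve avoids every integer x-axis point in the box.
Fitting integer coefficients to these (and the overall shape) gives p.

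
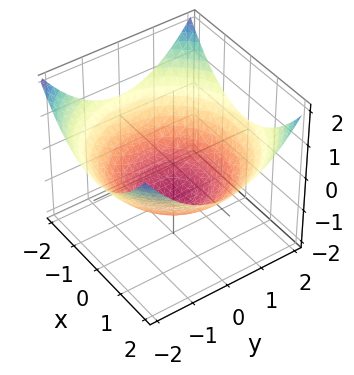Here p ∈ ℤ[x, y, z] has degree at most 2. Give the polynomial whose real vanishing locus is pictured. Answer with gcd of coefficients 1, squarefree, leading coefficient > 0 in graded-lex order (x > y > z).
(a) deg p = 2. The shape is more complex than any degree-1 surface.
(b) Symmetries: rotational symmetry about the z-axis ⇒ p depends on x, y only through x² + y².
(c) Against the integer gridlines: one z-axis crossing is at z = -1; a circular section at z = 0 has radius between 1 and 2.
(d) Matching integer coefficients to the picture gives p.

x^2 + y^2 - 3*z - 3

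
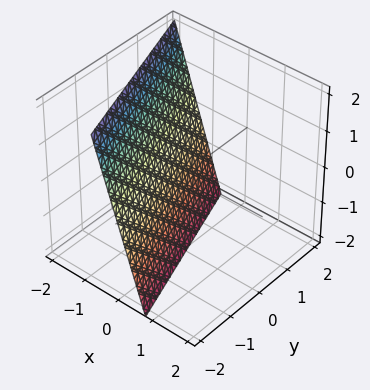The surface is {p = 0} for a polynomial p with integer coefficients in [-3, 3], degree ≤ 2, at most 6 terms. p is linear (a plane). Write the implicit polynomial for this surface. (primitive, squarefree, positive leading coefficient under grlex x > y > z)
3*x + y + z + 2

(a) Degree: every cross-section is a straight line — this is a plane, so deg p = 1.
(b) Observable constraints: it meets the y-axis at y = -2 (among the integer gridlines); it crosses the z-axis at the gridline z = -2.
(c) Solving for integer coefficients yields p as stated.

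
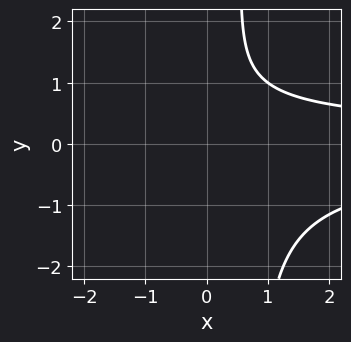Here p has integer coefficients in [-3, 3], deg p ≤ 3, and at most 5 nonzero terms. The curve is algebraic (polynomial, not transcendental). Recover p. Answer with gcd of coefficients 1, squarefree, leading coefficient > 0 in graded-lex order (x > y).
3*x*y^2 - 2*y^2 + 2*y - 3

Degree: the shape is more complex than any degree-2 curve, so deg p = 3.
Checking where it meets the axes: no x-intercept at any integer in the box; the curve avoids every integer y-axis point in the box.
Putting this together gives p.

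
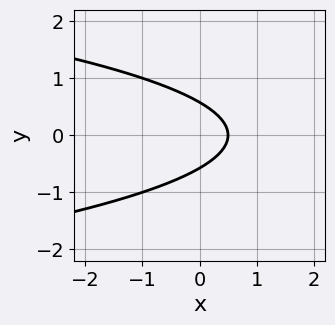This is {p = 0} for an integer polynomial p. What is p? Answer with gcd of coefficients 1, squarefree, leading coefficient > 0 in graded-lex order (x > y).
First, the degree is 2 — the shape is more complex than any degree-1 curve.
Then, symmetries: it's symmetric under y → −y, forcing even powers of y.
Finally, the integer polynomial consistent with all of this is the stated p.

3*y^2 + 2*x - 1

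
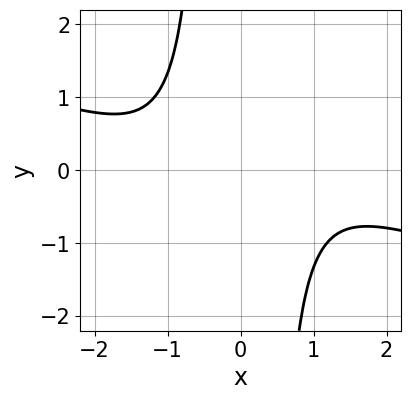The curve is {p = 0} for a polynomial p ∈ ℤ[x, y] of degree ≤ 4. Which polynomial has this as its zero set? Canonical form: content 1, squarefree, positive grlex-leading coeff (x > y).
x^4 + 3*x^3*y + 3

deg p = 4. The shape is more complex than any degree-3 curve.
Checking where it meets the axes: it misses every integer gridline on the x-axis; the curve avoids every integer y-axis point in the box.
Together with the visible shape, these determine p as stated.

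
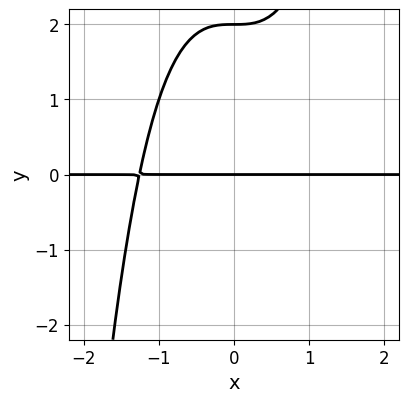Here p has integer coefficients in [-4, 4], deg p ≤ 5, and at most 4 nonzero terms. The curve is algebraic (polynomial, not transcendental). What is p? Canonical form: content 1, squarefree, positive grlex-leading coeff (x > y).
x^3*y - y^2 + 2*y

(a) deg p = 4. The shape is more complex than any degree-3 curve.
(b) Against the integer gridlines: every point of the x-axis in the box is on the curve; among the integer gridlines, it crosses the y-axis at y ∈ {0, 2}.
(c) Fitting integer coefficients to these (and the overall shape) gives p.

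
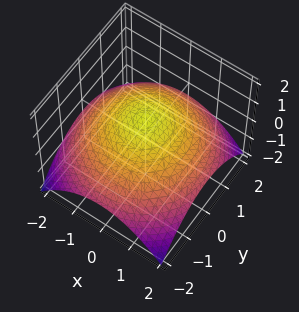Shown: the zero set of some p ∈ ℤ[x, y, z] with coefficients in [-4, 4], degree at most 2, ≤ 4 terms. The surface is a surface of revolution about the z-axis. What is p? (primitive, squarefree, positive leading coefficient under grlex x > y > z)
1. deg p = 2. The shape is more complex than any degree-1 surface.
2. Symmetries: rotational symmetry about the z-axis ⇒ p depends on x, y only through x² + y².
3. Observable constraints: a circular section at z = 0 has radius between 1 and 2; it meets the z-axis at z = 1 (among the integer gridlines).
4. Fitting integer coefficients to these (and the overall shape) gives p.

x^2 + y^2 + 3*z - 3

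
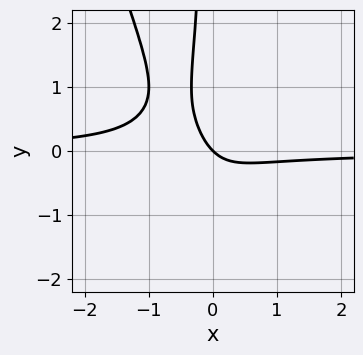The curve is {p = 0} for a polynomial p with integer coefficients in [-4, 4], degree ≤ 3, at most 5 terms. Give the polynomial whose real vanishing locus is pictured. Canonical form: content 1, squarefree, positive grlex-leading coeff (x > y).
First, deg p = 3. The shape is more complex than any degree-2 curve.
Then, from the axis intercepts and sections: one y-axis crossing is at y = 0; one x-axis crossing is at x = 0.
Finally, matching integer coefficients to the picture gives p.

3*x^2*y + x*y^2 + 2*x*y + x + y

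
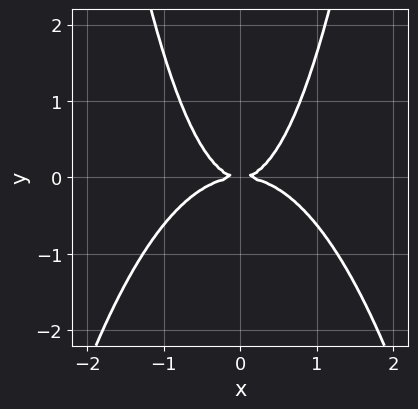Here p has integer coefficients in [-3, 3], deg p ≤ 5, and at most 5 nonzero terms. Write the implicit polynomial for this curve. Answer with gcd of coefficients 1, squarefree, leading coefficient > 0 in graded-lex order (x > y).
x^4 + x^2*y - y^2

First, the degree is 4 — the shape is more complex than any degree-3 curve.
Next, symmetries: it's symmetric under x → −x, forcing even powers of x.
Then, from the visible intercepts: one y-axis crossing is at y = 0; it meets the x-axis at x = 0 (among the integer gridlines).
Finally, these observations pin down the coefficients.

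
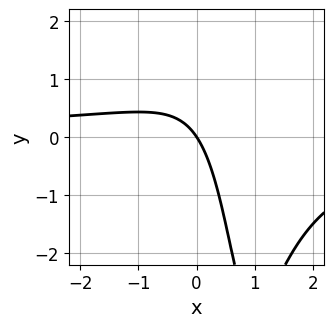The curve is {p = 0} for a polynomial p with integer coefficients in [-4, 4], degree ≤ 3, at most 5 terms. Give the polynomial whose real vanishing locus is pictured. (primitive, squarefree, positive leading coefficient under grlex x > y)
2*x^2*y - 3*x*y + 3*x + 2*y

Degree: a generic line meets the curve in up to 3 points, so deg p = 3.
Against the integer gridlines: one x-axis crossing is at x = 0; one y-axis crossing is at y = 0.
Assembling these constraints gives the stated polynomial.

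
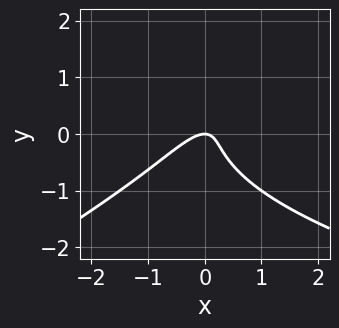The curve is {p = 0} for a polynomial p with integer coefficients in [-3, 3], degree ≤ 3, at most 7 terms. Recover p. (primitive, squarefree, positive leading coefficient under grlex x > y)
x*y^2 - 2*y^3 - 2*x^2 + 2*x*y - y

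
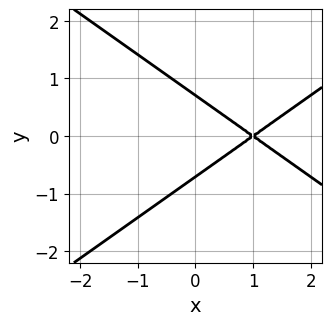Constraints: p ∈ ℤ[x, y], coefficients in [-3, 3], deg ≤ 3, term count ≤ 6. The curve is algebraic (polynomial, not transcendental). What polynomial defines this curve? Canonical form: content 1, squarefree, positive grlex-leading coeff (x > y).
1. deg p = 2. A generic line meets the curve in up to 2 points.
2. Symmetries: it's symmetric under y → −y, forcing even powers of y.
3. From the axis intercepts and sections: one x-axis crossing is at x = 1.
4. The integer polynomial consistent with all of this is the stated p.

x^2 - 2*y^2 - 2*x + 1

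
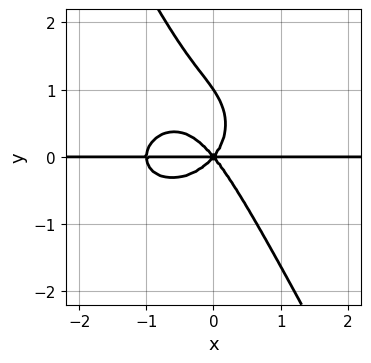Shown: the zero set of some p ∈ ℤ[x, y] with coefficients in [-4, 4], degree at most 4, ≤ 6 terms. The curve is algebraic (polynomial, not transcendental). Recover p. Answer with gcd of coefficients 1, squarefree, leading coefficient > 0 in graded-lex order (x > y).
3*x^3*y + 3*x*y^3 + 2*y^4 + 3*x^2*y - 2*y^3

First, deg p = 4. The shape is more complex than any degree-3 curve.
Then, observable constraints: every point of the x-axis in the box is on the curve; among the integer gridlines, it crosses the y-axis at y ∈ {0, 1}.
Finally, fitting integer coefficients to these (and the overall shape) gives p.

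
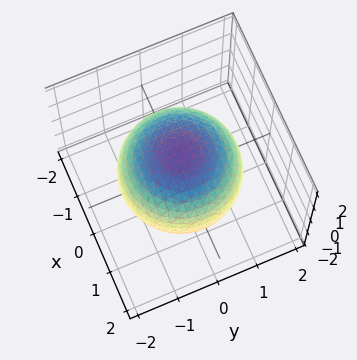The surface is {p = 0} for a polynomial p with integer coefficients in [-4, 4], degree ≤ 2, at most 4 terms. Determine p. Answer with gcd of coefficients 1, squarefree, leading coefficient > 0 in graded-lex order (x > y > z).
(a) Degree: a closed, bounded, convex surface; a quadric, so deg p = 2.
(b) By symmetry, the z-axis is an axis of rotation, so x and y enter only as x² + y²; it's symmetric under z → −z, forcing even powers of z.
(c) Against the integer gridlines: a circular section at z = -1 has radius exactly 1.
(d) These observations pin down the coefficients.

x^2 + y^2 + z^2 - 2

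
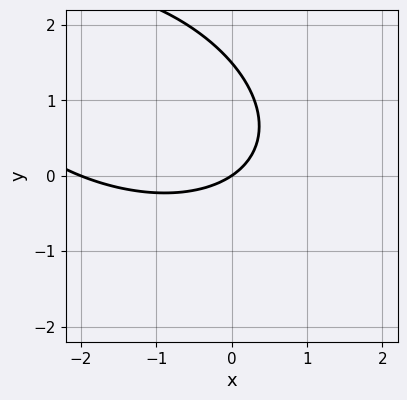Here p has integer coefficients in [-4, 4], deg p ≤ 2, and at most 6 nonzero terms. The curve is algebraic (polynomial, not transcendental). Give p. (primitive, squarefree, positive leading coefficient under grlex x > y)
x^2 + x*y + 2*y^2 + 2*x - 3*y

1. The degree is 2 — the shape is more complex than any degree-1 curve.
2. From the visible intercepts: among the integer gridlines, it crosses the x-axis at x ∈ {-2, 0}; it crosses the y-axis at the gridline y = 0.
3. Matching integer coefficients to the picture gives p.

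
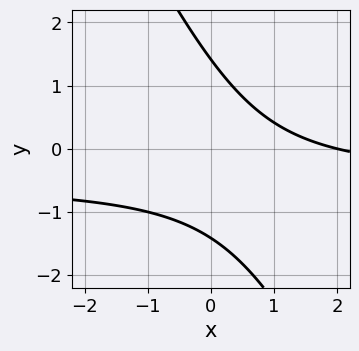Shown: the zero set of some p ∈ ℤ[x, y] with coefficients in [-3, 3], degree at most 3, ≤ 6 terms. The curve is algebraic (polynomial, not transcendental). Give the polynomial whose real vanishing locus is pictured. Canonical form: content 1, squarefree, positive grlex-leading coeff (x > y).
2*x*y + y^2 + x - 2

deg p = 2.
From the axis intercepts and sections: it crosses the x-axis at the gridline x = 2.
Assembling these constraints gives the stated polynomial.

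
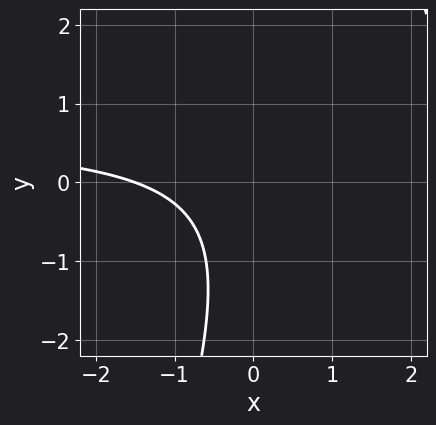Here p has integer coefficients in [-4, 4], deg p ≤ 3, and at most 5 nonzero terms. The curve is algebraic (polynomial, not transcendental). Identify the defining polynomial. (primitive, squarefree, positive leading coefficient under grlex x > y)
3*x*y - y^2 - 2*x - y - 3

1. The degree is 2 — the shape is more complex than any degree-1 curve.
2. Reading off the gridlines: it misses every integer gridline on the y-axis.
3. Solving for integer coefficients yields p as stated.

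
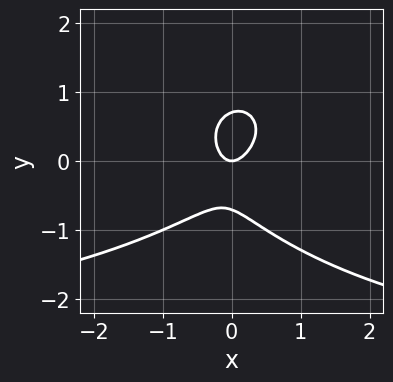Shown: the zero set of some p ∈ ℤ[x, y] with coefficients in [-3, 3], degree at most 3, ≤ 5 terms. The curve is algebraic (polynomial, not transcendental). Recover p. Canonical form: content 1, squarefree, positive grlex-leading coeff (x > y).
deg p = 3. A generic line meets the curve in up to 3 points.
Checking where it meets the axes: it meets the y-axis at y = 0 (among the integer gridlines); it crosses the x-axis at the gridline x = 0.
Together with the visible shape, these determine p as stated.

x^2*y + 2*y^3 + 3*x^2 - x*y - y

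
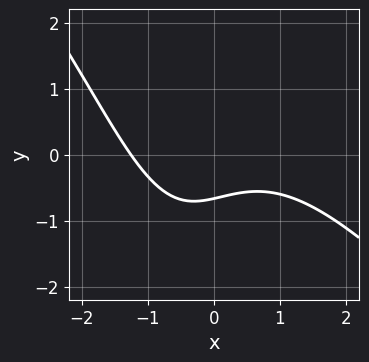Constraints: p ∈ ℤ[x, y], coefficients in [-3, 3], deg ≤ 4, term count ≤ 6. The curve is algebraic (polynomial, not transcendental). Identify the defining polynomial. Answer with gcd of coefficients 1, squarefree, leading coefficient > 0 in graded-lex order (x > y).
First, deg p = 3. The shape is more complex than any degree-2 curve.
Finally, the integer polynomial consistent with all of this is the stated p.

x^3 + x^2*y + x*y + 3*y + 2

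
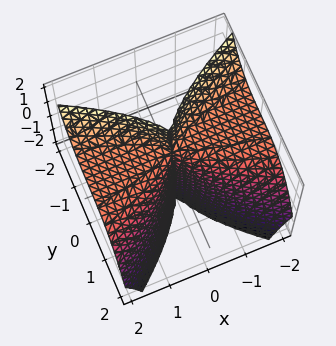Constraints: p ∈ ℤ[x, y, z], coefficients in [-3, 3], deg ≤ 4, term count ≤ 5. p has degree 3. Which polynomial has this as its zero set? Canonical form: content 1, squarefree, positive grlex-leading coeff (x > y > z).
1. deg p = 3. A generic line meets the surface in up to 3 points.
2. Against the integer gridlines: it meets the x-axis at x = 0 (among the integer gridlines); the visible z-axis segment lies entirely on the surface; it crosses the y-axis at the gridline y = 0.
3. Matching integer coefficients to the picture gives p.

x^2*z + y^3 - x^2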